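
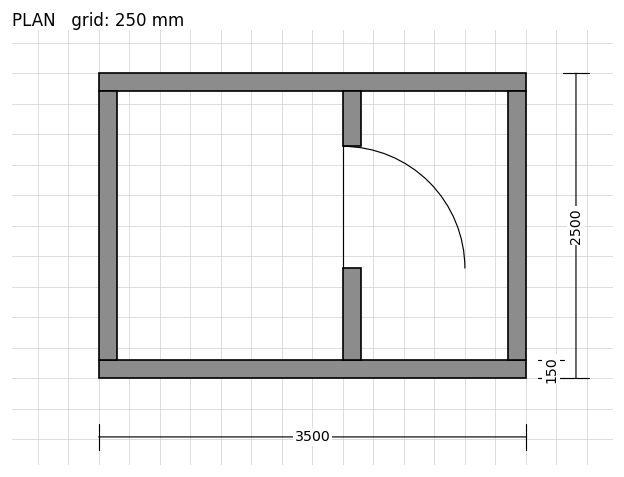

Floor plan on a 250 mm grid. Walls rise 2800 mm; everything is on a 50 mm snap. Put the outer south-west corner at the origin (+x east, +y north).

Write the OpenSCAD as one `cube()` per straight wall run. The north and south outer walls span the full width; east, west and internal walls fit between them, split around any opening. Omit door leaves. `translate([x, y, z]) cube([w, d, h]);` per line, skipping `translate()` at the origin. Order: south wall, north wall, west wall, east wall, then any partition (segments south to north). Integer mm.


cube([3500, 150, 2800]);
translate([0, 2350, 0]) cube([3500, 150, 2800]);
translate([0, 150, 0]) cube([150, 2200, 2800]);
translate([3350, 150, 0]) cube([150, 2200, 2800]);
translate([2000, 150, 0]) cube([150, 750, 2800]);
translate([2000, 1900, 0]) cube([150, 450, 2800]);


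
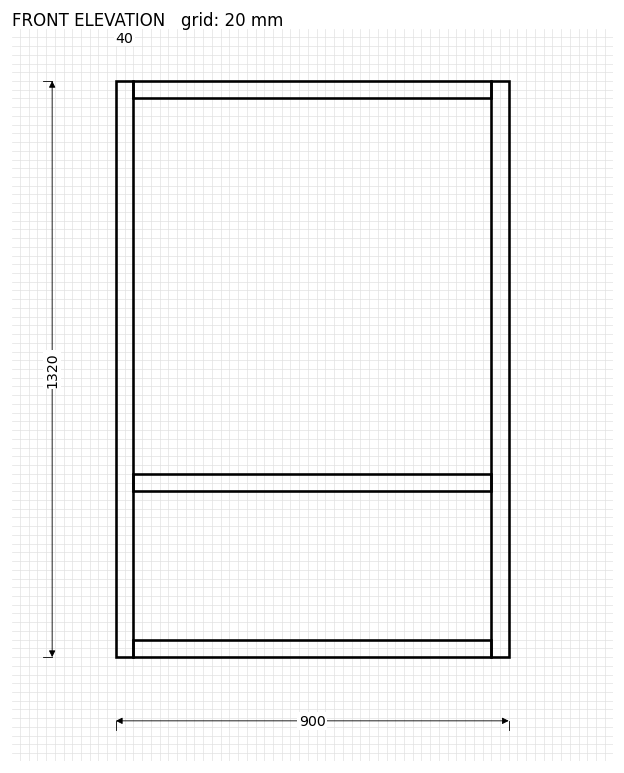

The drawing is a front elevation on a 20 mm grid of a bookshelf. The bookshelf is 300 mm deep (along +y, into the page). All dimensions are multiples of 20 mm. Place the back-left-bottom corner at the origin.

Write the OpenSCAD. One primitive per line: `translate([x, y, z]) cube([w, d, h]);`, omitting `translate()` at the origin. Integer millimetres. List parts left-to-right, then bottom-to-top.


cube([40, 300, 1320]);
translate([40, 0, 0]) cube([820, 300, 40]);
translate([40, 0, 380]) cube([820, 300, 40]);
translate([40, 0, 1280]) cube([820, 300, 40]);
translate([860, 0, 0]) cube([40, 300, 1320]);


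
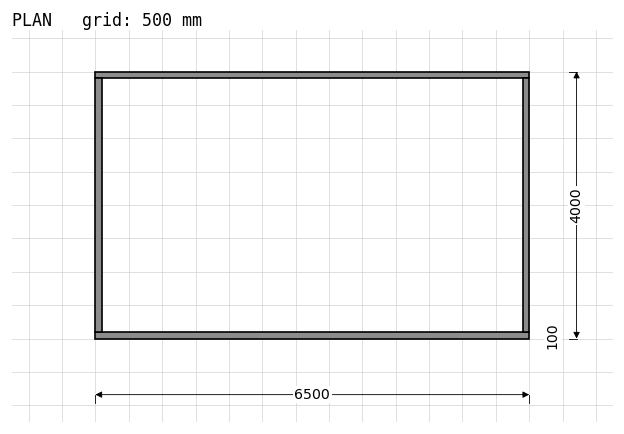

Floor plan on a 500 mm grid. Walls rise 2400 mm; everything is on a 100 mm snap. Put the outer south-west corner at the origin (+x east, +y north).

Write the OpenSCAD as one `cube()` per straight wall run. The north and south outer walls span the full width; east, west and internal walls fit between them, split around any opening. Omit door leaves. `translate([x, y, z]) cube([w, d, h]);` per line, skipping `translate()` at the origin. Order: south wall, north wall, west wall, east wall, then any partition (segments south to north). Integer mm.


cube([6500, 100, 2400]);
translate([0, 3900, 0]) cube([6500, 100, 2400]);
translate([0, 100, 0]) cube([100, 3800, 2400]);
translate([6400, 100, 0]) cube([100, 3800, 2400]);


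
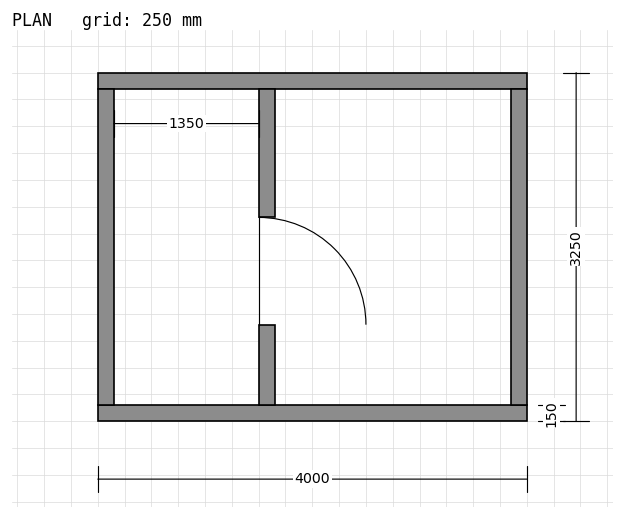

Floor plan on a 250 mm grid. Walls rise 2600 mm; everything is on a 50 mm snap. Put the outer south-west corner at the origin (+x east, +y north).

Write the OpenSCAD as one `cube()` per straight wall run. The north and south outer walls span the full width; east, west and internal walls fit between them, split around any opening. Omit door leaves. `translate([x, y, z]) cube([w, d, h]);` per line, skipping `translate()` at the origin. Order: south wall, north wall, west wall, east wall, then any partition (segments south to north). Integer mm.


cube([4000, 150, 2600]);
translate([0, 3100, 0]) cube([4000, 150, 2600]);
translate([0, 150, 0]) cube([150, 2950, 2600]);
translate([3850, 150, 0]) cube([150, 2950, 2600]);
translate([1500, 150, 0]) cube([150, 750, 2600]);
translate([1500, 1900, 0]) cube([150, 1200, 2600]);


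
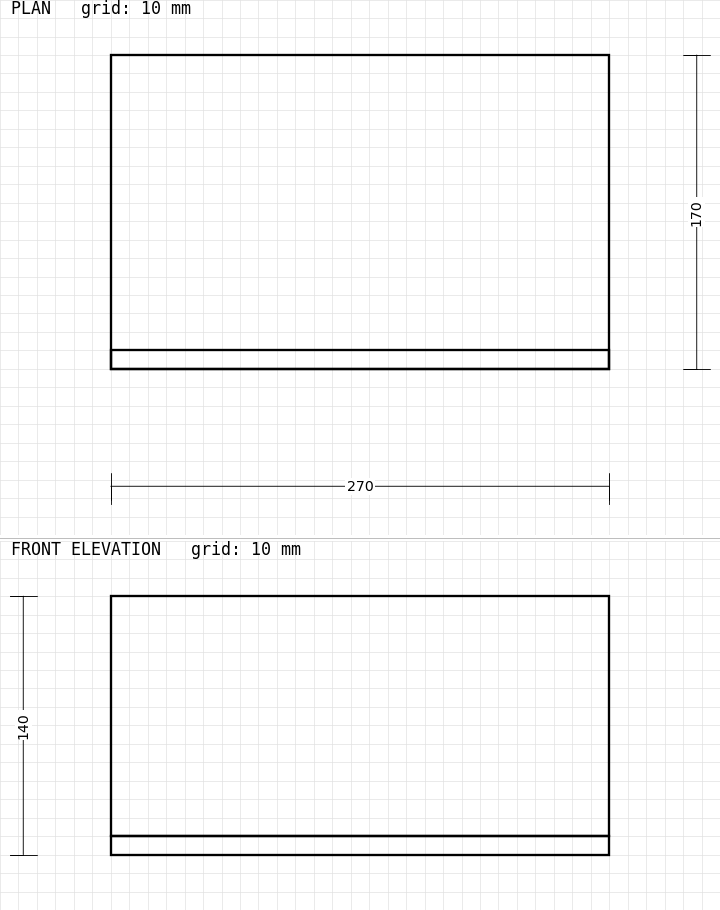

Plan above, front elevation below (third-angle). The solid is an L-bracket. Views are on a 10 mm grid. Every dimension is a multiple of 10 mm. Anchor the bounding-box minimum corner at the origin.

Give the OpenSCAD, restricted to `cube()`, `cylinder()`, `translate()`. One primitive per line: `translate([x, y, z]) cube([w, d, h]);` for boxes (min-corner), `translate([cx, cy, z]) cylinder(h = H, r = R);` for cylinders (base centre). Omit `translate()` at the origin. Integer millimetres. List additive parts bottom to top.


cube([270, 170, 10]);
translate([0, 0, 10]) cube([270, 10, 130]);


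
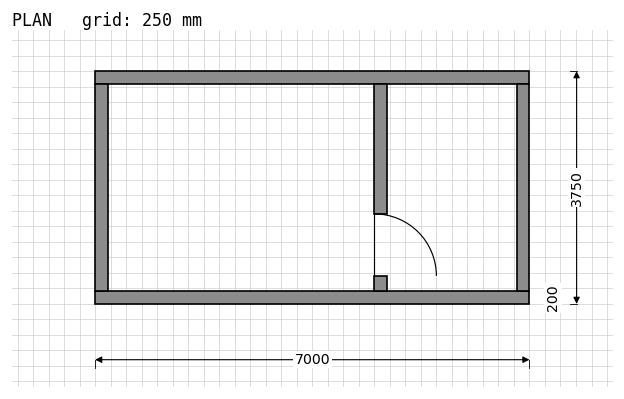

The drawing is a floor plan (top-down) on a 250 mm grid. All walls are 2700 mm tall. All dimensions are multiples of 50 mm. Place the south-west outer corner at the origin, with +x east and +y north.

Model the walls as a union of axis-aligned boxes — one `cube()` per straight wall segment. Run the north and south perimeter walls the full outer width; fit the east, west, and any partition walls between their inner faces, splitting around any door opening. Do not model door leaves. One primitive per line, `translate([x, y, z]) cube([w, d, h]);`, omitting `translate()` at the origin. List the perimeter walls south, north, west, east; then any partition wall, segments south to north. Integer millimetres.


cube([7000, 200, 2700]);
translate([0, 3550, 0]) cube([7000, 200, 2700]);
translate([0, 200, 0]) cube([200, 3350, 2700]);
translate([6800, 200, 0]) cube([200, 3350, 2700]);
translate([4500, 200, 0]) cube([200, 250, 2700]);
translate([4500, 1450, 0]) cube([200, 2100, 2700]);


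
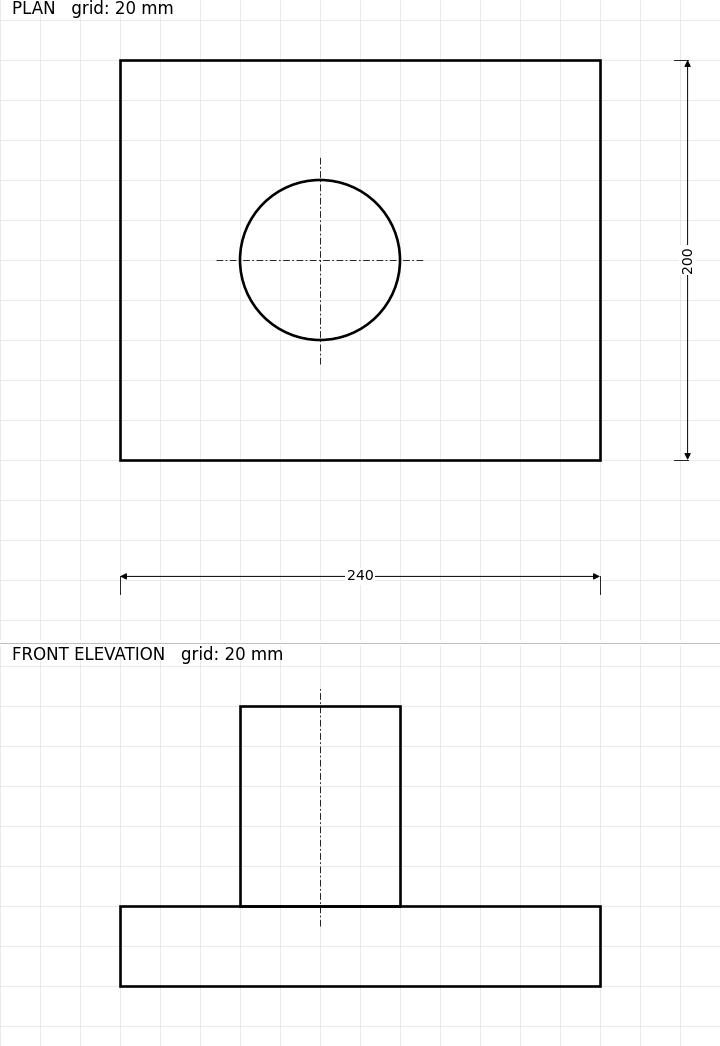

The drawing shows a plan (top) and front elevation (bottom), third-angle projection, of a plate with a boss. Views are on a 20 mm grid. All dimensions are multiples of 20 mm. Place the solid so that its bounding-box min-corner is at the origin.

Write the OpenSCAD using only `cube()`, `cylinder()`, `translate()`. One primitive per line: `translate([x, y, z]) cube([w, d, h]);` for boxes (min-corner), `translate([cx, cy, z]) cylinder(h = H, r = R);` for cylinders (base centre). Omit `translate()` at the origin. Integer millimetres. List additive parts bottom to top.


cube([240, 200, 40]);
translate([100, 100, 40]) cylinder(h = 100, r = 40);


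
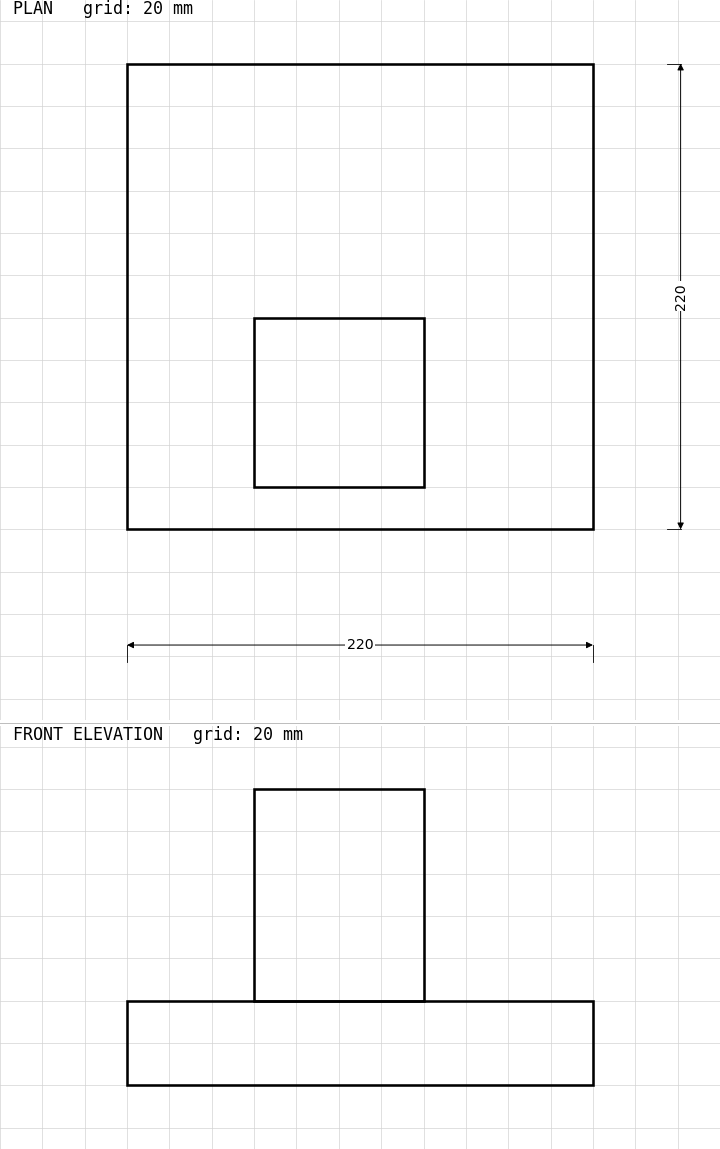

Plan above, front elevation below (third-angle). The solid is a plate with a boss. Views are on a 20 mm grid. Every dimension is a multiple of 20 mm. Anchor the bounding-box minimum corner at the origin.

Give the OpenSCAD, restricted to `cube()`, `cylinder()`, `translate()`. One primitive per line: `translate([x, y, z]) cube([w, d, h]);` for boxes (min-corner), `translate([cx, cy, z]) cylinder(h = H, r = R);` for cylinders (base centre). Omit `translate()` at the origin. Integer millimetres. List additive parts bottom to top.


cube([220, 220, 40]);
translate([60, 20, 40]) cube([80, 80, 100]);


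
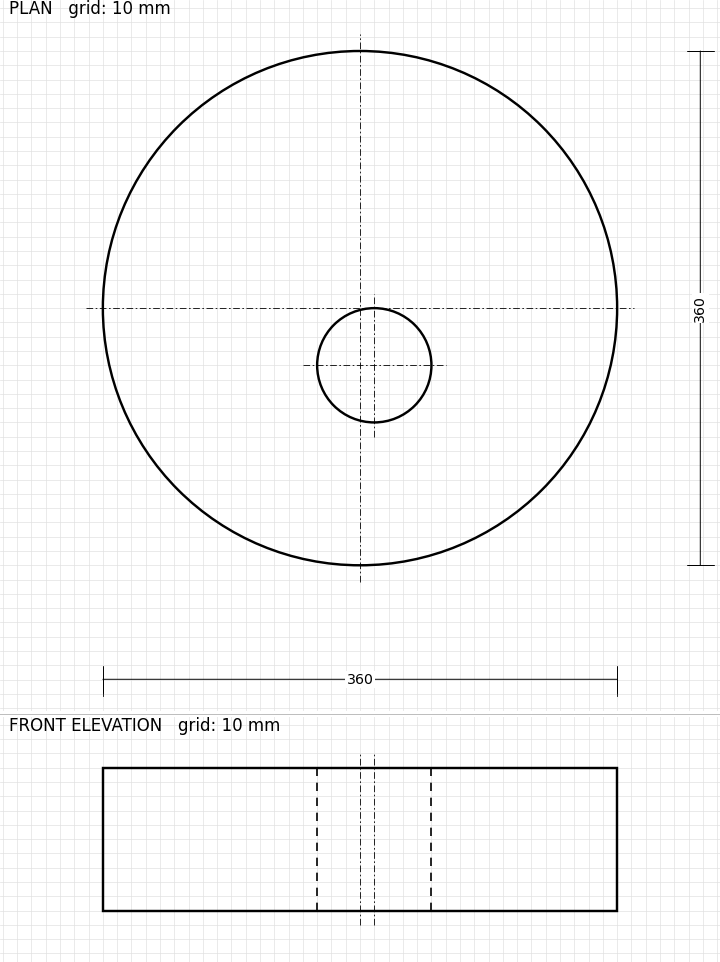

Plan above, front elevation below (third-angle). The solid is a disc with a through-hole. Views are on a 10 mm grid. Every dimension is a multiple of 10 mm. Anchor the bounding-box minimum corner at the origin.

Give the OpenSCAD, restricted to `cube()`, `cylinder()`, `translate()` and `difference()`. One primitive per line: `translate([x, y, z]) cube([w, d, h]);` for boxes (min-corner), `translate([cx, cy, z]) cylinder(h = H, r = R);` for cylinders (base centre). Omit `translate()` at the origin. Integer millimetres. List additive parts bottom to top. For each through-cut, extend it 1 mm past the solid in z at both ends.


difference() {
  translate([180, 180, 0]) cylinder(h = 100, r = 180);
  translate([190, 140, -1]) cylinder(h = 102, r = 40);
}


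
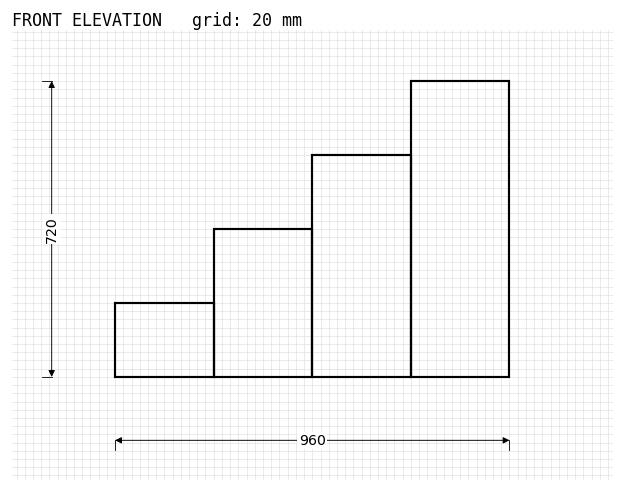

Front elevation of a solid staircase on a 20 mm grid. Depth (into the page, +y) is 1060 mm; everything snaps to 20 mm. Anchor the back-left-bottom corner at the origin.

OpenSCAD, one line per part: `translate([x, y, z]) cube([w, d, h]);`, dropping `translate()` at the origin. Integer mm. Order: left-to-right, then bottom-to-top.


cube([240, 1060, 180]);
translate([240, 0, 0]) cube([240, 1060, 360]);
translate([480, 0, 0]) cube([240, 1060, 540]);
translate([720, 0, 0]) cube([240, 1060, 720]);


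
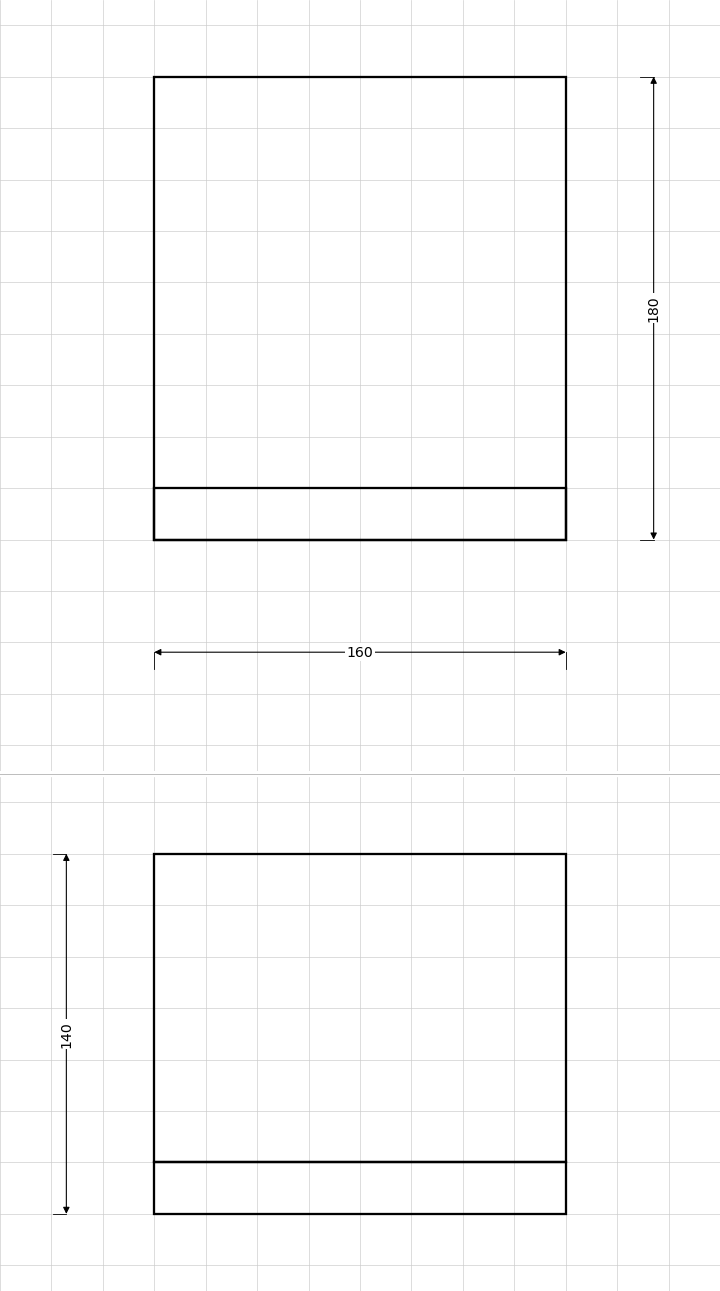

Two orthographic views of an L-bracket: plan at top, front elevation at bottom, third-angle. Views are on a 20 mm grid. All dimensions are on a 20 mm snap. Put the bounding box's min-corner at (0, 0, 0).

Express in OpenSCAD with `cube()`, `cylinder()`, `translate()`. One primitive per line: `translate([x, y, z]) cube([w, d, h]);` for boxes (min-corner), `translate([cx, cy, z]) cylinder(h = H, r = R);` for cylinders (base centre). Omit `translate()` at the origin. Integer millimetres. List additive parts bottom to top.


cube([160, 180, 20]);
translate([0, 0, 20]) cube([160, 20, 120]);


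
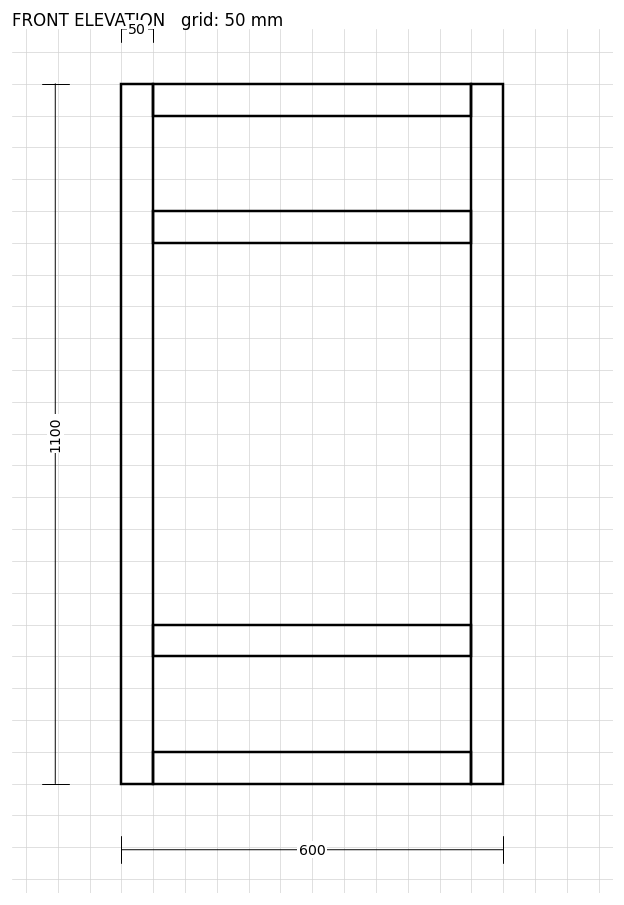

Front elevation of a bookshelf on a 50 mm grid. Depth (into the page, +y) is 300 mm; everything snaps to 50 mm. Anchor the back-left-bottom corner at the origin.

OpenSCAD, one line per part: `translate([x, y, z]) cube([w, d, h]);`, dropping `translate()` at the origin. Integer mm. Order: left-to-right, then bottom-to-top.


cube([50, 300, 1100]);
translate([50, 0, 0]) cube([500, 300, 50]);
translate([50, 0, 200]) cube([500, 300, 50]);
translate([50, 0, 850]) cube([500, 300, 50]);
translate([50, 0, 1050]) cube([500, 300, 50]);
translate([550, 0, 0]) cube([50, 300, 1100]);


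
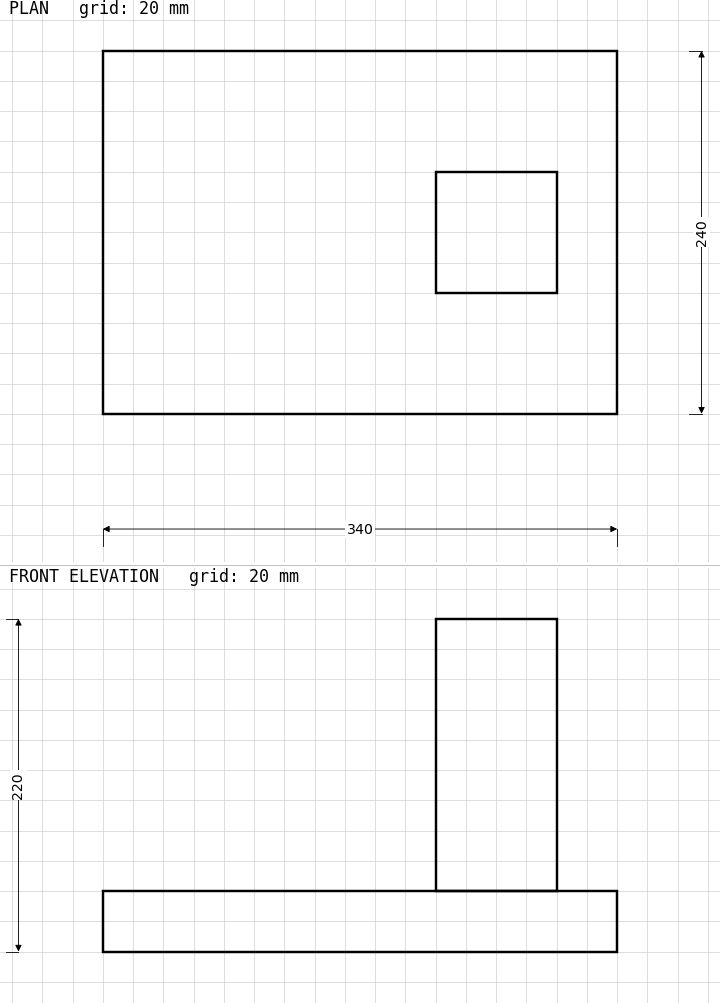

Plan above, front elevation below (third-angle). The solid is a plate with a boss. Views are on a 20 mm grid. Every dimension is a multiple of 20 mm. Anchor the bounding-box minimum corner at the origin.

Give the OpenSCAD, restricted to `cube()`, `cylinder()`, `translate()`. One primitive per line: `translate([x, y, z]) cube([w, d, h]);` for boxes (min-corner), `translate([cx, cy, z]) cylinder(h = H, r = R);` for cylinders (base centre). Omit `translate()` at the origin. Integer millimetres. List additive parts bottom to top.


cube([340, 240, 40]);
translate([220, 80, 40]) cube([80, 80, 180]);


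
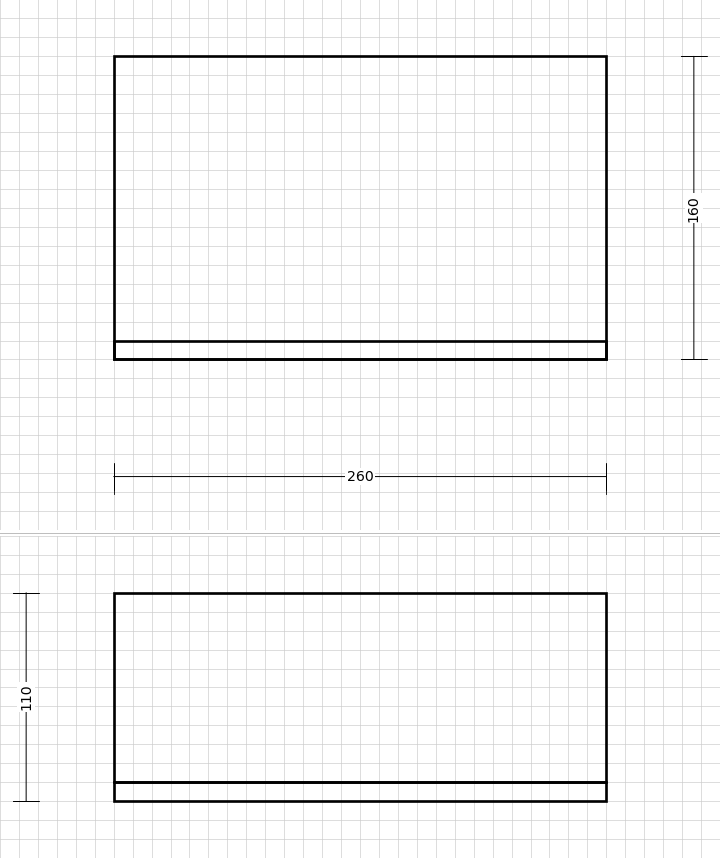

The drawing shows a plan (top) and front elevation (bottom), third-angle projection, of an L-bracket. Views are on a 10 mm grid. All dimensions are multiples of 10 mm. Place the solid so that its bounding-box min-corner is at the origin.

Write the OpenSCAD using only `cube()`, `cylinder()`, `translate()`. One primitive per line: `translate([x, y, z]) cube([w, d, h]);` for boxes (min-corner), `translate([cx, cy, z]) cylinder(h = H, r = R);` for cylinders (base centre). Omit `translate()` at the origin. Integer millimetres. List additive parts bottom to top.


cube([260, 160, 10]);
translate([0, 0, 10]) cube([260, 10, 100]);


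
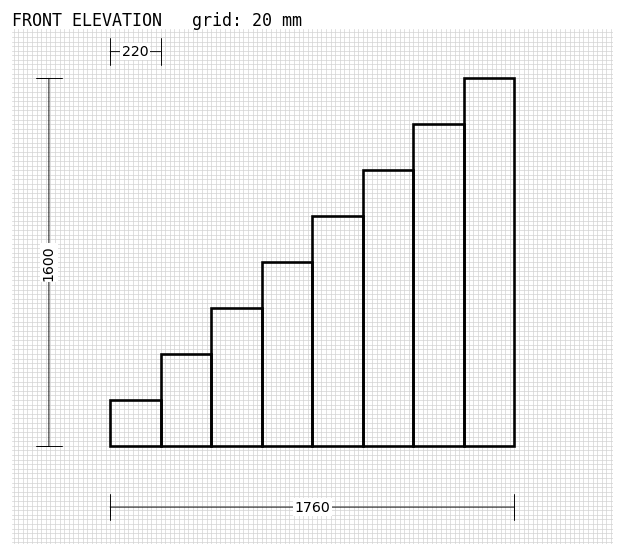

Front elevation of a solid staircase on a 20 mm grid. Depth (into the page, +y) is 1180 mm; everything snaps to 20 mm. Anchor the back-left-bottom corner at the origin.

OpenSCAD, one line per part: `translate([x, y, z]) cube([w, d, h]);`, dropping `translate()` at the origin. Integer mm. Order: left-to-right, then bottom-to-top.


cube([220, 1180, 200]);
translate([220, 0, 0]) cube([220, 1180, 400]);
translate([440, 0, 0]) cube([220, 1180, 600]);
translate([660, 0, 0]) cube([220, 1180, 800]);
translate([880, 0, 0]) cube([220, 1180, 1000]);
translate([1100, 0, 0]) cube([220, 1180, 1200]);
translate([1320, 0, 0]) cube([220, 1180, 1400]);
translate([1540, 0, 0]) cube([220, 1180, 1600]);


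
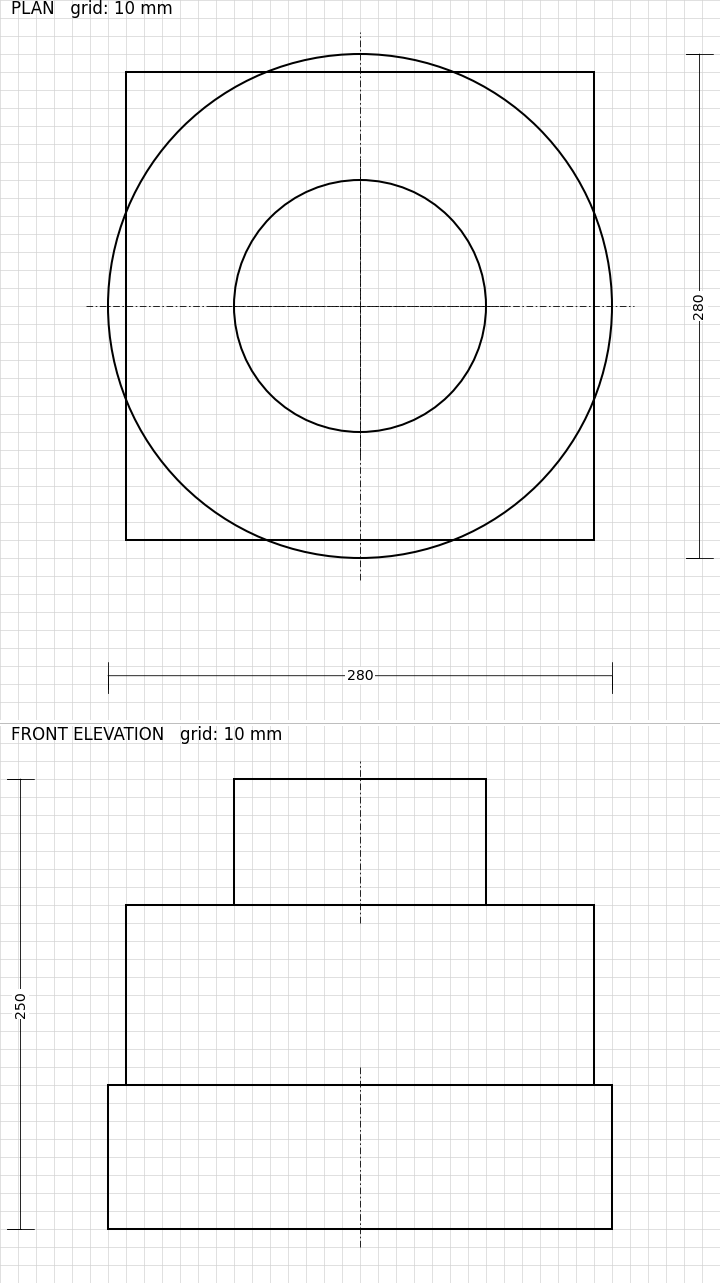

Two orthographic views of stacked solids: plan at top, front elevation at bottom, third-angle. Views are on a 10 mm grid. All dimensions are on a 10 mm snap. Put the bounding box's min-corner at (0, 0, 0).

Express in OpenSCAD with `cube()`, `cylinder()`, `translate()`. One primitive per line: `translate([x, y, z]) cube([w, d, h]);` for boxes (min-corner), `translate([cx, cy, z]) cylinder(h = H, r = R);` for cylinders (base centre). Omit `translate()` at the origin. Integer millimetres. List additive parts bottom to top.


translate([140, 140, 0]) cylinder(h = 80, r = 140);
translate([10, 10, 80]) cube([260, 260, 100]);
translate([140, 140, 180]) cylinder(h = 70, r = 70);


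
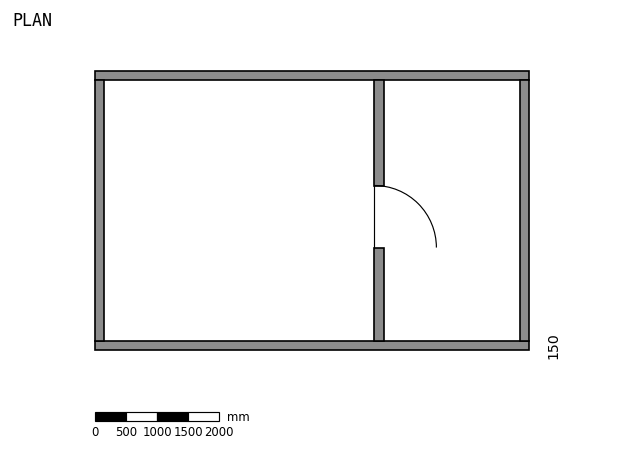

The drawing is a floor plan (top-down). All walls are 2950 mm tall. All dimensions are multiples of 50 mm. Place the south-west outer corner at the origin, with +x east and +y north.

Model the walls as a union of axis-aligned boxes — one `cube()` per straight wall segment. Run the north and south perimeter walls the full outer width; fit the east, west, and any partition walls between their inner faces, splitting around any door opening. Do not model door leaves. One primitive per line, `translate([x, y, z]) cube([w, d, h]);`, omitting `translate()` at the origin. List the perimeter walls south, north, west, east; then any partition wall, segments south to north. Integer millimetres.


cube([7000, 150, 2950]);
translate([0, 4350, 0]) cube([7000, 150, 2950]);
translate([0, 150, 0]) cube([150, 4200, 2950]);
translate([6850, 150, 0]) cube([150, 4200, 2950]);
translate([4500, 150, 0]) cube([150, 1500, 2950]);
translate([4500, 2650, 0]) cube([150, 1700, 2950]);


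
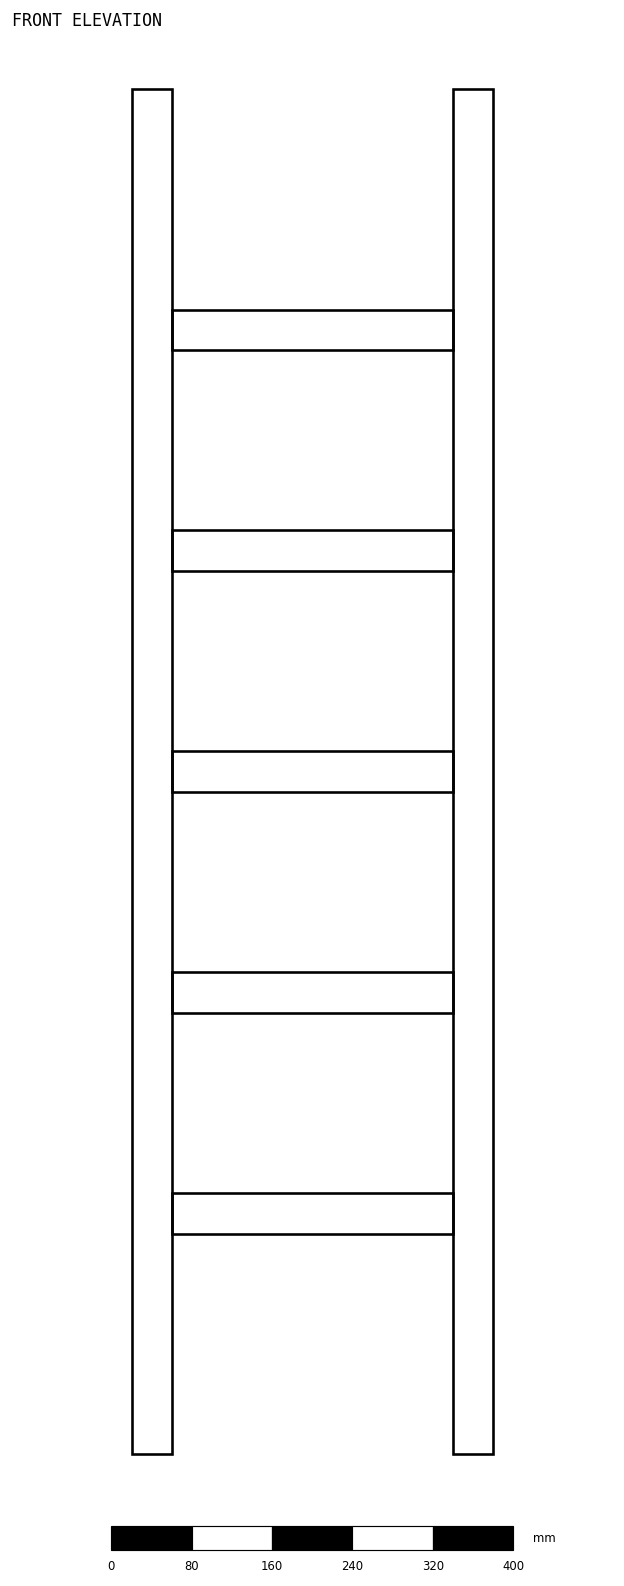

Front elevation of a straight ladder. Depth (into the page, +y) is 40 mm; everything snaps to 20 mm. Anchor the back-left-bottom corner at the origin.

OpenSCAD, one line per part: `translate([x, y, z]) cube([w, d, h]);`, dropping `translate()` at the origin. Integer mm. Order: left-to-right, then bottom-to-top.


cube([40, 40, 1360]);
translate([40, 0, 220]) cube([280, 40, 40]);
translate([40, 0, 440]) cube([280, 40, 40]);
translate([40, 0, 660]) cube([280, 40, 40]);
translate([40, 0, 880]) cube([280, 40, 40]);
translate([40, 0, 1100]) cube([280, 40, 40]);
translate([320, 0, 0]) cube([40, 40, 1360]);


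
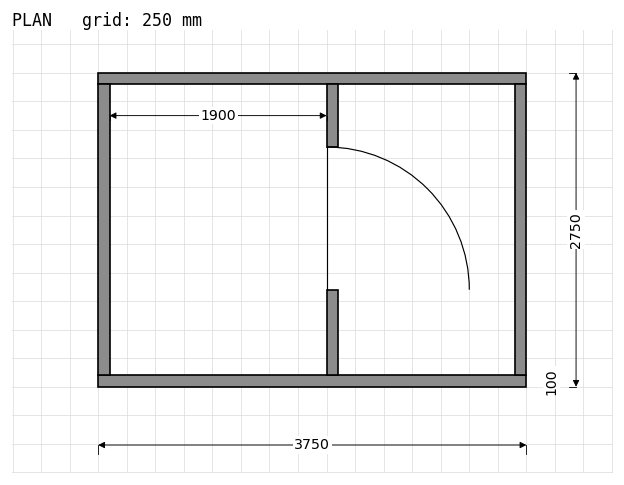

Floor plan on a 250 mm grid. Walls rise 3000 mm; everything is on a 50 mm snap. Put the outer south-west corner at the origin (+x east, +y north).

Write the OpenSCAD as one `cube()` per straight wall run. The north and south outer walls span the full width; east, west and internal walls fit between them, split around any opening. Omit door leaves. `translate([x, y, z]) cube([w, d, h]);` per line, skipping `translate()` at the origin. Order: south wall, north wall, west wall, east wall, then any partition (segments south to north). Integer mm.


cube([3750, 100, 3000]);
translate([0, 2650, 0]) cube([3750, 100, 3000]);
translate([0, 100, 0]) cube([100, 2550, 3000]);
translate([3650, 100, 0]) cube([100, 2550, 3000]);
translate([2000, 100, 0]) cube([100, 750, 3000]);
translate([2000, 2100, 0]) cube([100, 550, 3000]);


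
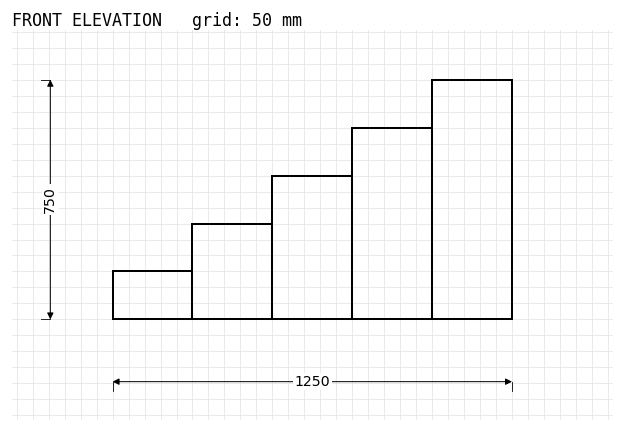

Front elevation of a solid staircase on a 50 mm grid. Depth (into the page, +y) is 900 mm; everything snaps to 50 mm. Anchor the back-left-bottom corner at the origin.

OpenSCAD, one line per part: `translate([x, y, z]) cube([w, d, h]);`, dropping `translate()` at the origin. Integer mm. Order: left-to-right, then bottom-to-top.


cube([250, 900, 150]);
translate([250, 0, 0]) cube([250, 900, 300]);
translate([500, 0, 0]) cube([250, 900, 450]);
translate([750, 0, 0]) cube([250, 900, 600]);
translate([1000, 0, 0]) cube([250, 900, 750]);


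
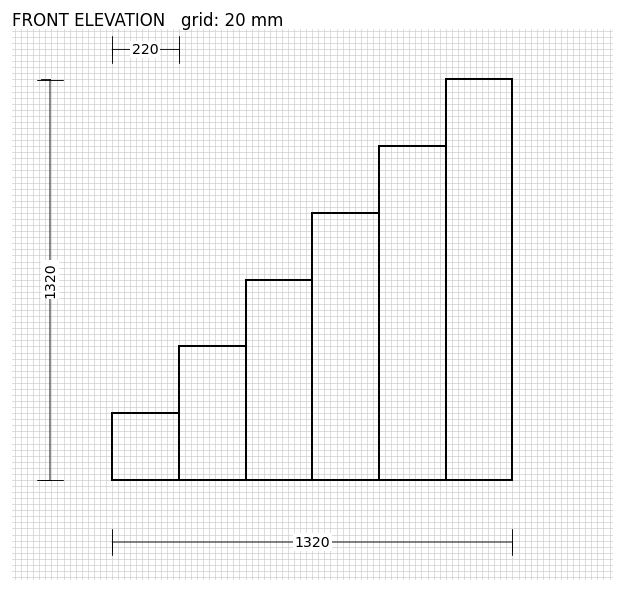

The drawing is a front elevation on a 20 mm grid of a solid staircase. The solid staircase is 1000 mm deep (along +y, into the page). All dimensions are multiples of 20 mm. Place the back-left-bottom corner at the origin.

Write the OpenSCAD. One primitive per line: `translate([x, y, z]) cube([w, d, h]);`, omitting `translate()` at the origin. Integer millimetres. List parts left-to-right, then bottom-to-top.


cube([220, 1000, 220]);
translate([220, 0, 0]) cube([220, 1000, 440]);
translate([440, 0, 0]) cube([220, 1000, 660]);
translate([660, 0, 0]) cube([220, 1000, 880]);
translate([880, 0, 0]) cube([220, 1000, 1100]);
translate([1100, 0, 0]) cube([220, 1000, 1320]);


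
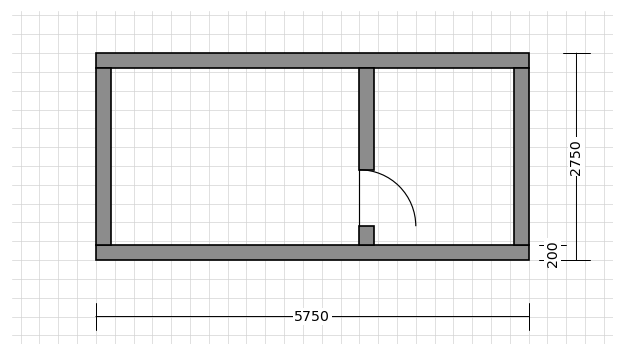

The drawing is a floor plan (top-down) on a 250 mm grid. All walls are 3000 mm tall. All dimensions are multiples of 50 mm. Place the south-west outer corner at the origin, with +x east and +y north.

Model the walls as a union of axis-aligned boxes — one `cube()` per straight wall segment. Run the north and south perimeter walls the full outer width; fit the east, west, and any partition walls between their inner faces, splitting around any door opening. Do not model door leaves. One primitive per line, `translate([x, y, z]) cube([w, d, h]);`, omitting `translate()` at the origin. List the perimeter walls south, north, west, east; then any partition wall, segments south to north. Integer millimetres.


cube([5750, 200, 3000]);
translate([0, 2550, 0]) cube([5750, 200, 3000]);
translate([0, 200, 0]) cube([200, 2350, 3000]);
translate([5550, 200, 0]) cube([200, 2350, 3000]);
translate([3500, 200, 0]) cube([200, 250, 3000]);
translate([3500, 1200, 0]) cube([200, 1350, 3000]);


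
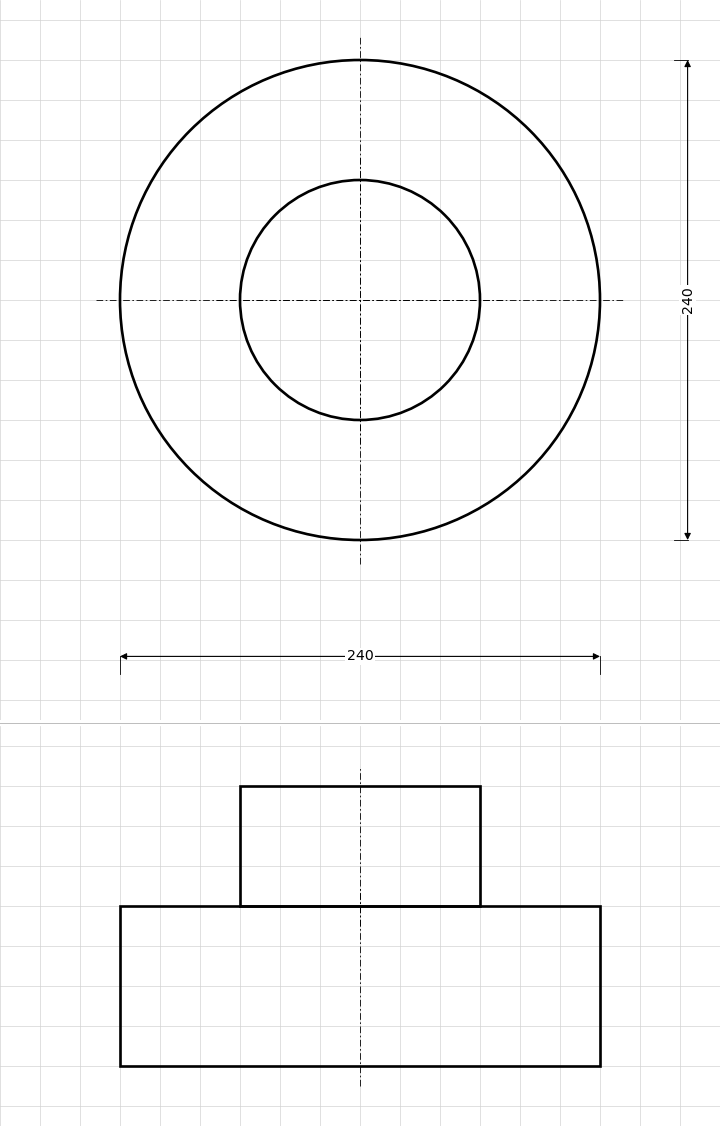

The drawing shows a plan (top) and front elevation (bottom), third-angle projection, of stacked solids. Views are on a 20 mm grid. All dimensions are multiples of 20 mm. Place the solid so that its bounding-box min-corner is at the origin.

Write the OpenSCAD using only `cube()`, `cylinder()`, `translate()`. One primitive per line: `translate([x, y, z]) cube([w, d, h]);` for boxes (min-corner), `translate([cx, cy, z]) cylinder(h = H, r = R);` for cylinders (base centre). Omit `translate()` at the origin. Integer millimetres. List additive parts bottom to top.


translate([120, 120, 0]) cylinder(h = 80, r = 120);
translate([120, 120, 80]) cylinder(h = 60, r = 60);


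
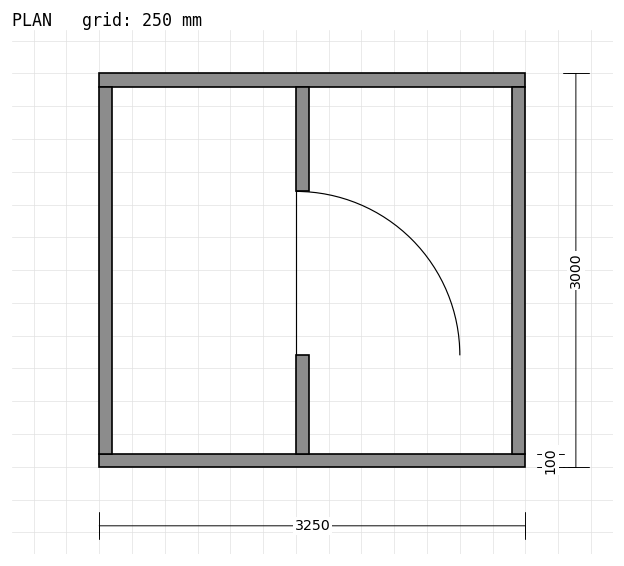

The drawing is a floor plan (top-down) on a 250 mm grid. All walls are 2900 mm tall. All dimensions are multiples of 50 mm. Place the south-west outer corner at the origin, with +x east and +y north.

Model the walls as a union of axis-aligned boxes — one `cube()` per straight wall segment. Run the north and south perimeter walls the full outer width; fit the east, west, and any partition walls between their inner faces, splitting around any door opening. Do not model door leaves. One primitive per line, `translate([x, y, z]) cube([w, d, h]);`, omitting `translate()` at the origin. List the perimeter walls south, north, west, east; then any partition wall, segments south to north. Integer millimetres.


cube([3250, 100, 2900]);
translate([0, 2900, 0]) cube([3250, 100, 2900]);
translate([0, 100, 0]) cube([100, 2800, 2900]);
translate([3150, 100, 0]) cube([100, 2800, 2900]);
translate([1500, 100, 0]) cube([100, 750, 2900]);
translate([1500, 2100, 0]) cube([100, 800, 2900]);


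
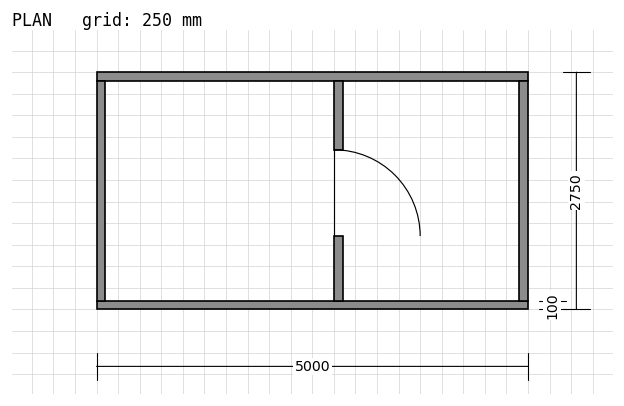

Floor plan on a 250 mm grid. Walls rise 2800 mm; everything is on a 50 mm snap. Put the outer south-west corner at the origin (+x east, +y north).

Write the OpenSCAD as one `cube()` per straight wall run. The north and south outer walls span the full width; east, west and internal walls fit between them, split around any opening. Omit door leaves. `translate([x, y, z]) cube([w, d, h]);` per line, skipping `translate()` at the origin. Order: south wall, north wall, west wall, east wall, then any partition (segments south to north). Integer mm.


cube([5000, 100, 2800]);
translate([0, 2650, 0]) cube([5000, 100, 2800]);
translate([0, 100, 0]) cube([100, 2550, 2800]);
translate([4900, 100, 0]) cube([100, 2550, 2800]);
translate([2750, 100, 0]) cube([100, 750, 2800]);
translate([2750, 1850, 0]) cube([100, 800, 2800]);


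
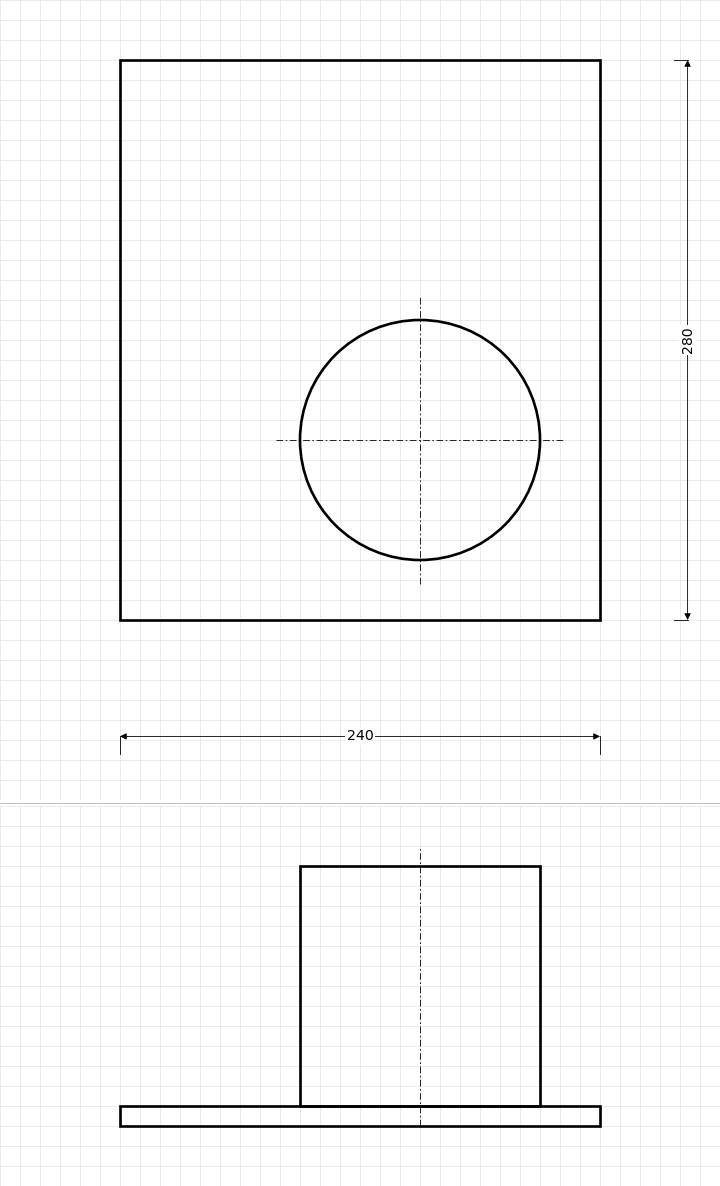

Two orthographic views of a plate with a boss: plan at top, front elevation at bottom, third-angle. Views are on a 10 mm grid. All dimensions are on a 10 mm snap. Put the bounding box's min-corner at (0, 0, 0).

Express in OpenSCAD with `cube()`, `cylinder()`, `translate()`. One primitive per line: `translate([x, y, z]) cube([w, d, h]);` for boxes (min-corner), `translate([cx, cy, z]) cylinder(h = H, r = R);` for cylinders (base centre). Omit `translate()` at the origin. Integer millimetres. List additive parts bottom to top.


cube([240, 280, 10]);
translate([150, 90, 10]) cylinder(h = 120, r = 60);


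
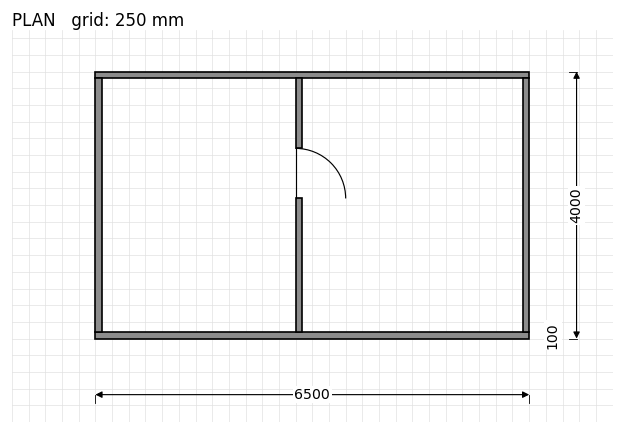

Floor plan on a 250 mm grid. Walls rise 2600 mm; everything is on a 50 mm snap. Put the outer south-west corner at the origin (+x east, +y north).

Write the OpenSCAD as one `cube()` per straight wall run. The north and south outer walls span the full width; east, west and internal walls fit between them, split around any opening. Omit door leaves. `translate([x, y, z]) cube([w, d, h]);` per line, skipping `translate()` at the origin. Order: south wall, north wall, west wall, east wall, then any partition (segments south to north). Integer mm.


cube([6500, 100, 2600]);
translate([0, 3900, 0]) cube([6500, 100, 2600]);
translate([0, 100, 0]) cube([100, 3800, 2600]);
translate([6400, 100, 0]) cube([100, 3800, 2600]);
translate([3000, 100, 0]) cube([100, 2000, 2600]);
translate([3000, 2850, 0]) cube([100, 1050, 2600]);


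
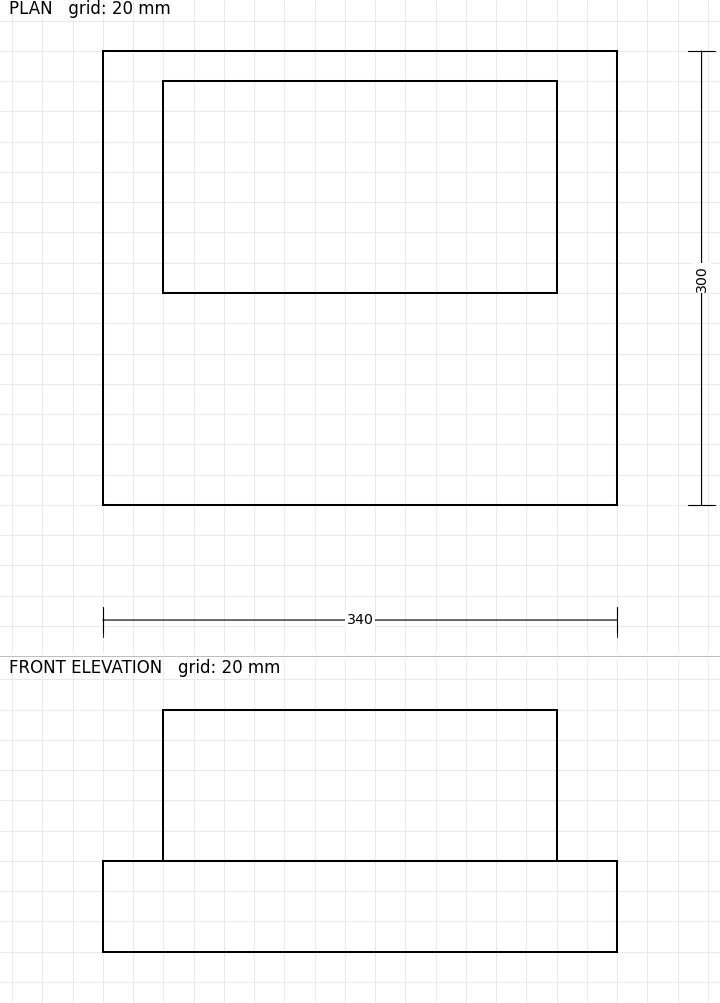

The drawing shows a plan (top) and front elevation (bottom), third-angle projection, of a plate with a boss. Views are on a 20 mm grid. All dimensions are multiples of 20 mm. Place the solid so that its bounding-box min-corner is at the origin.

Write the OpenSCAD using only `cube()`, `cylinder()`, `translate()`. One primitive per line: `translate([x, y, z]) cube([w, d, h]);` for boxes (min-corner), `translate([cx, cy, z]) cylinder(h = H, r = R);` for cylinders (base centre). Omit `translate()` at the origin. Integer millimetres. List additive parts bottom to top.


cube([340, 300, 60]);
translate([40, 140, 60]) cube([260, 140, 100]);


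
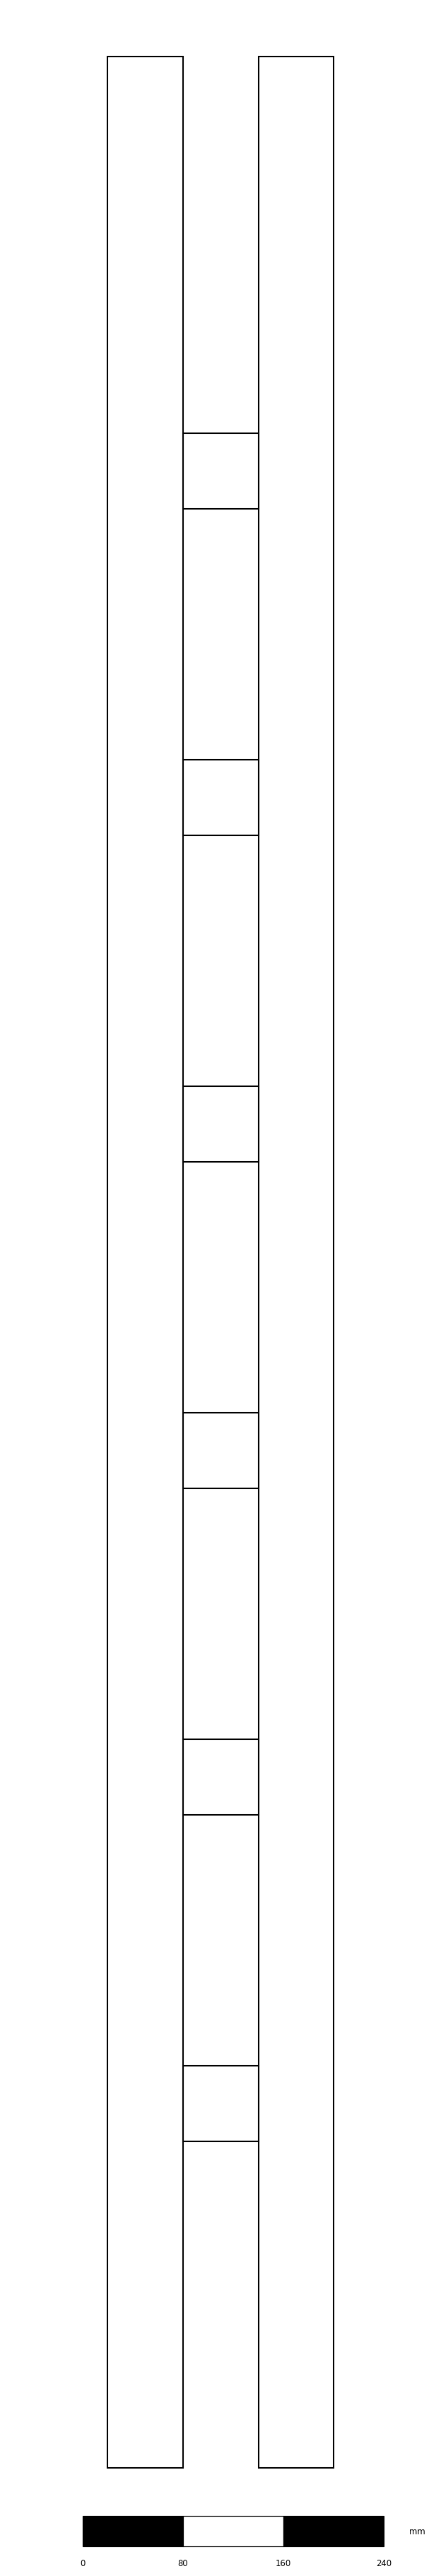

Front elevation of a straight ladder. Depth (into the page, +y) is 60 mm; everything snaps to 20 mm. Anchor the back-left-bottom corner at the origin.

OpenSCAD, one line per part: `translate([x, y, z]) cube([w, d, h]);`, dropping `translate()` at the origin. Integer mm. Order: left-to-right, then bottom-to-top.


cube([60, 60, 1920]);
translate([60, 0, 260]) cube([60, 60, 60]);
translate([60, 0, 520]) cube([60, 60, 60]);
translate([60, 0, 780]) cube([60, 60, 60]);
translate([60, 0, 1040]) cube([60, 60, 60]);
translate([60, 0, 1300]) cube([60, 60, 60]);
translate([60, 0, 1560]) cube([60, 60, 60]);
translate([120, 0, 0]) cube([60, 60, 1920]);


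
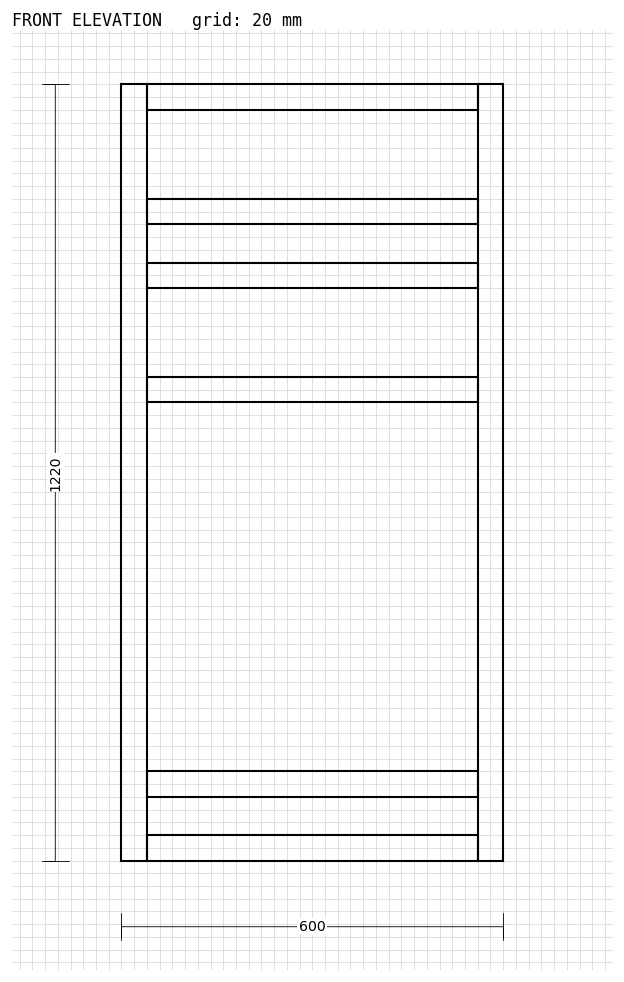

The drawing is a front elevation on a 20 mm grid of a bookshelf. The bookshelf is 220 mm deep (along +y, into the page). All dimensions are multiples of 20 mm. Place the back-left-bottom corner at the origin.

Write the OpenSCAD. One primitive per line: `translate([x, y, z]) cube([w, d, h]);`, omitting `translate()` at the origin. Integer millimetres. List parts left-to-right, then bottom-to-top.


cube([40, 220, 1220]);
translate([40, 0, 0]) cube([520, 220, 40]);
translate([40, 0, 100]) cube([520, 220, 40]);
translate([40, 0, 720]) cube([520, 220, 40]);
translate([40, 0, 900]) cube([520, 220, 40]);
translate([40, 0, 1000]) cube([520, 220, 40]);
translate([40, 0, 1180]) cube([520, 220, 40]);
translate([560, 0, 0]) cube([40, 220, 1220]);


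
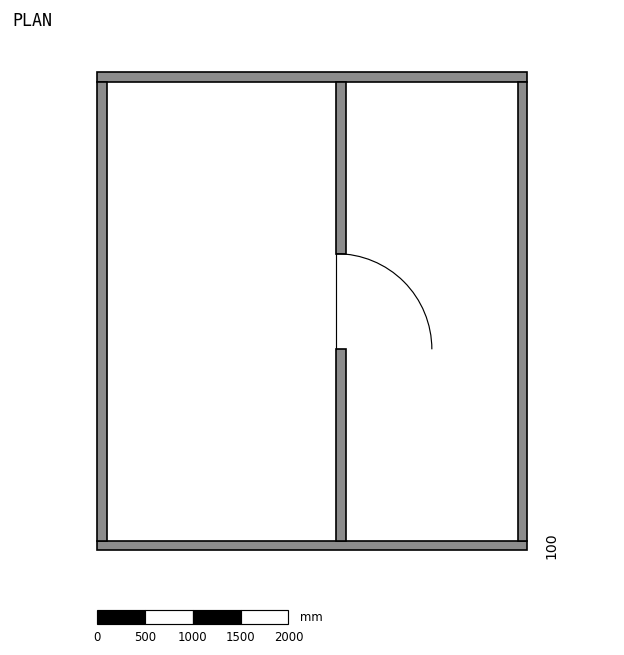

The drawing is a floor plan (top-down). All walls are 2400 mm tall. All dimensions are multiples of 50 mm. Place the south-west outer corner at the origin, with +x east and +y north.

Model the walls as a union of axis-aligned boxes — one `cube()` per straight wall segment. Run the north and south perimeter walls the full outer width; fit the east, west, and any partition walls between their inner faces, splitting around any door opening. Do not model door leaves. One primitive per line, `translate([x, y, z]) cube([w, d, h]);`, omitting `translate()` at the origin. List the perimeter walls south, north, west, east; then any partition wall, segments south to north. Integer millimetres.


cube([4500, 100, 2400]);
translate([0, 4900, 0]) cube([4500, 100, 2400]);
translate([0, 100, 0]) cube([100, 4800, 2400]);
translate([4400, 100, 0]) cube([100, 4800, 2400]);
translate([2500, 100, 0]) cube([100, 2000, 2400]);
translate([2500, 3100, 0]) cube([100, 1800, 2400]);


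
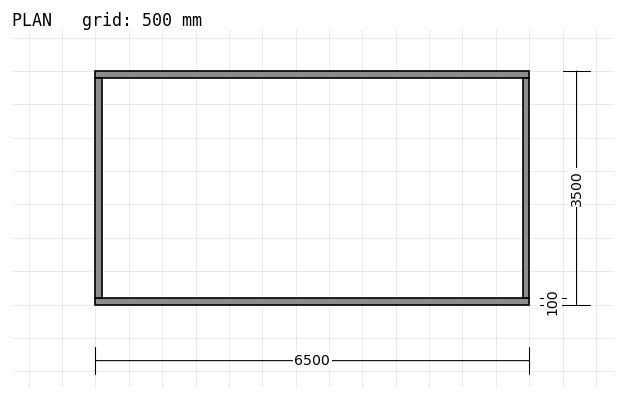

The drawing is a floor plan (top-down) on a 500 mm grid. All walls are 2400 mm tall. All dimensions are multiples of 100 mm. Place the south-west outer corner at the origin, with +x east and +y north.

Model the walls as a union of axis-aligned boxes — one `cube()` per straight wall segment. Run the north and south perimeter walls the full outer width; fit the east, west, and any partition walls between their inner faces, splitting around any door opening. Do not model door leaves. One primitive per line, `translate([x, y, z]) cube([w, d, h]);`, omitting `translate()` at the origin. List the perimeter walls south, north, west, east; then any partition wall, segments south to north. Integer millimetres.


cube([6500, 100, 2400]);
translate([0, 3400, 0]) cube([6500, 100, 2400]);
translate([0, 100, 0]) cube([100, 3300, 2400]);
translate([6400, 100, 0]) cube([100, 3300, 2400]);


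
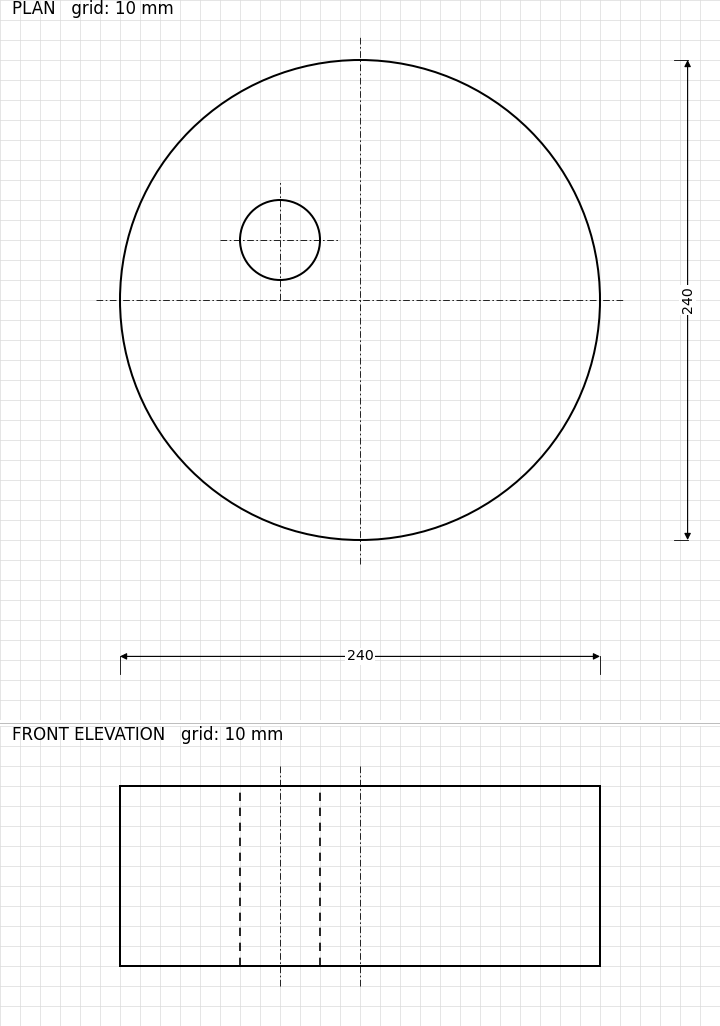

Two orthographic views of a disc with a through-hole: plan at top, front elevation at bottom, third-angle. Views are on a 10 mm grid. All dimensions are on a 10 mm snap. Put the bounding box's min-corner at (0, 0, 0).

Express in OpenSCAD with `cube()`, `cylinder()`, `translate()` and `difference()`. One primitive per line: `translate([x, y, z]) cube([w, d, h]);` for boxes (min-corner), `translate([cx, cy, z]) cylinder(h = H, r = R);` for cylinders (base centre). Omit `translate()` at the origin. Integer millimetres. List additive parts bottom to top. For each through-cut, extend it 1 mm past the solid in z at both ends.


difference() {
  translate([120, 120, 0]) cylinder(h = 90, r = 120);
  translate([80, 150, -1]) cylinder(h = 92, r = 20);
}


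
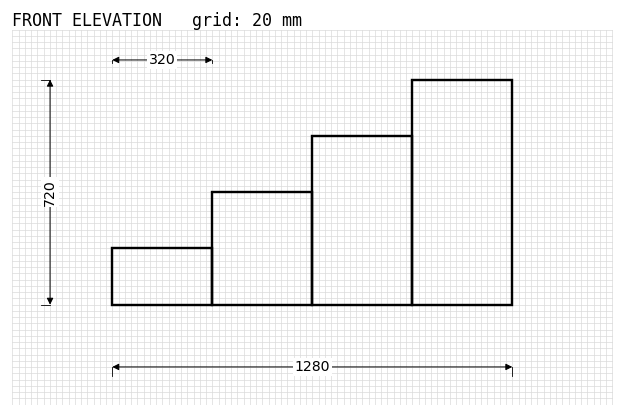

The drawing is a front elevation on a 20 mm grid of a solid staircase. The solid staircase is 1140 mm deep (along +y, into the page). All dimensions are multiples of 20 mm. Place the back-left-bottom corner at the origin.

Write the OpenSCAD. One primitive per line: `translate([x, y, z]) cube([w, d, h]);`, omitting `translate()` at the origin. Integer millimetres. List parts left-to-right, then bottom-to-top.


cube([320, 1140, 180]);
translate([320, 0, 0]) cube([320, 1140, 360]);
translate([640, 0, 0]) cube([320, 1140, 540]);
translate([960, 0, 0]) cube([320, 1140, 720]);


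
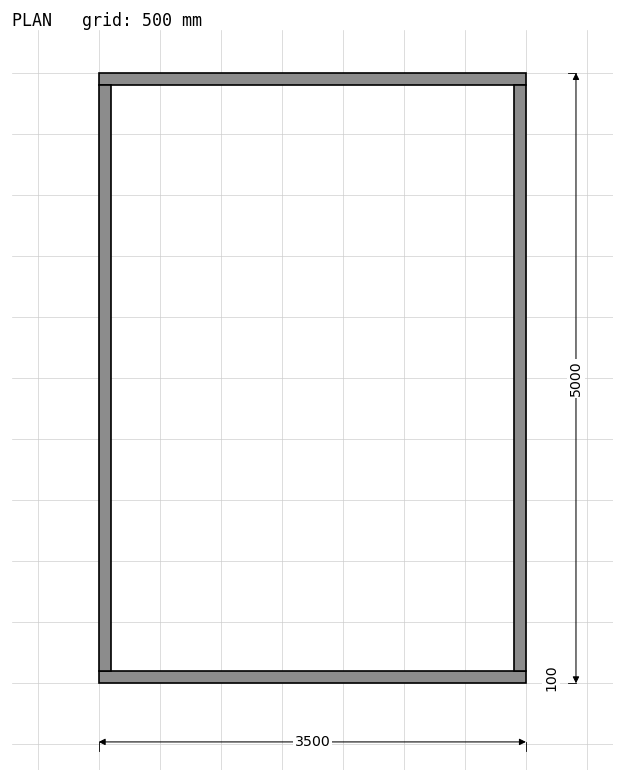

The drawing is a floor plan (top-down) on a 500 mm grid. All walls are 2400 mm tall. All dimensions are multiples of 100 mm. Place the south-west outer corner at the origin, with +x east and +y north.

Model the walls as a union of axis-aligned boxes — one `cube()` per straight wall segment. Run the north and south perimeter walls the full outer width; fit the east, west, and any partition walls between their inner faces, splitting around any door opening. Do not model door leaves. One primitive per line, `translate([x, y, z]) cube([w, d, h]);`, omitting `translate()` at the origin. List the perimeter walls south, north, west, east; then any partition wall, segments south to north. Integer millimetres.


cube([3500, 100, 2400]);
translate([0, 4900, 0]) cube([3500, 100, 2400]);
translate([0, 100, 0]) cube([100, 4800, 2400]);
translate([3400, 100, 0]) cube([100, 4800, 2400]);


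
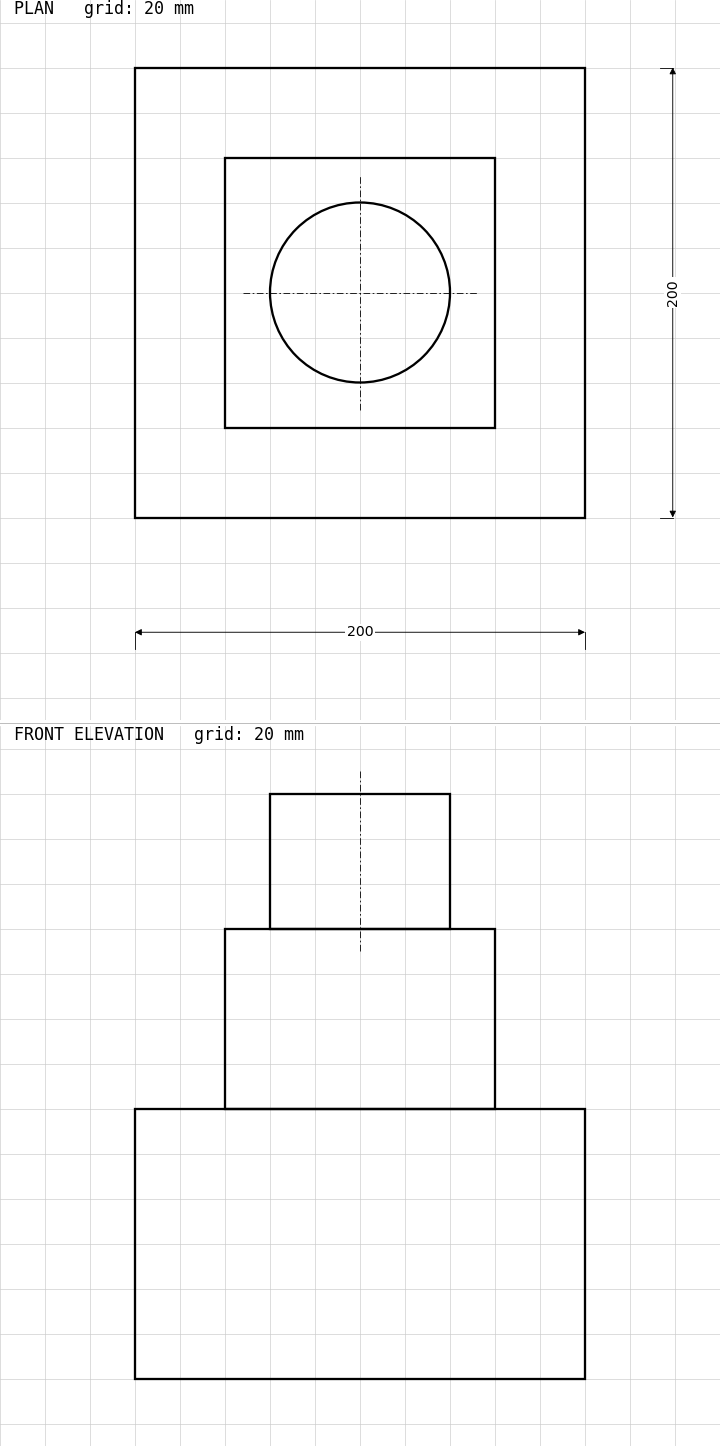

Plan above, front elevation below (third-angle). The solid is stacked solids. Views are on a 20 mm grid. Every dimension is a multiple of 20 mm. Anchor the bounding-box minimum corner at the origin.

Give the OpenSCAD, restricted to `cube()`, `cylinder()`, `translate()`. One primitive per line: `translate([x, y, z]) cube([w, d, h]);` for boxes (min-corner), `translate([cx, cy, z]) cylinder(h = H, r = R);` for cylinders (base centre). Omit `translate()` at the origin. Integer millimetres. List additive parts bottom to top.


cube([200, 200, 120]);
translate([40, 40, 120]) cube([120, 120, 80]);
translate([100, 100, 200]) cylinder(h = 60, r = 40);


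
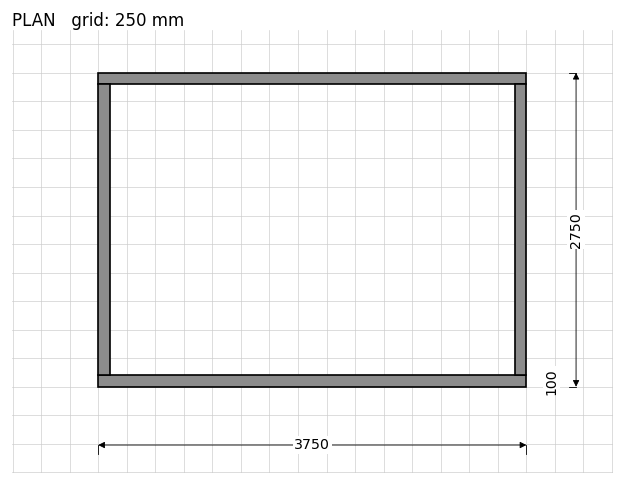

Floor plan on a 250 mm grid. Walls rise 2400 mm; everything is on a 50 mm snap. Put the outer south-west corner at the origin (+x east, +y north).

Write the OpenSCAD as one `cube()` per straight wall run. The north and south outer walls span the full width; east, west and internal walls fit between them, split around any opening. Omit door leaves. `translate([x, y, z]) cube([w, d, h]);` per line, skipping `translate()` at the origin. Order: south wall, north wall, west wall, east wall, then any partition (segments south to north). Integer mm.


cube([3750, 100, 2400]);
translate([0, 2650, 0]) cube([3750, 100, 2400]);
translate([0, 100, 0]) cube([100, 2550, 2400]);
translate([3650, 100, 0]) cube([100, 2550, 2400]);


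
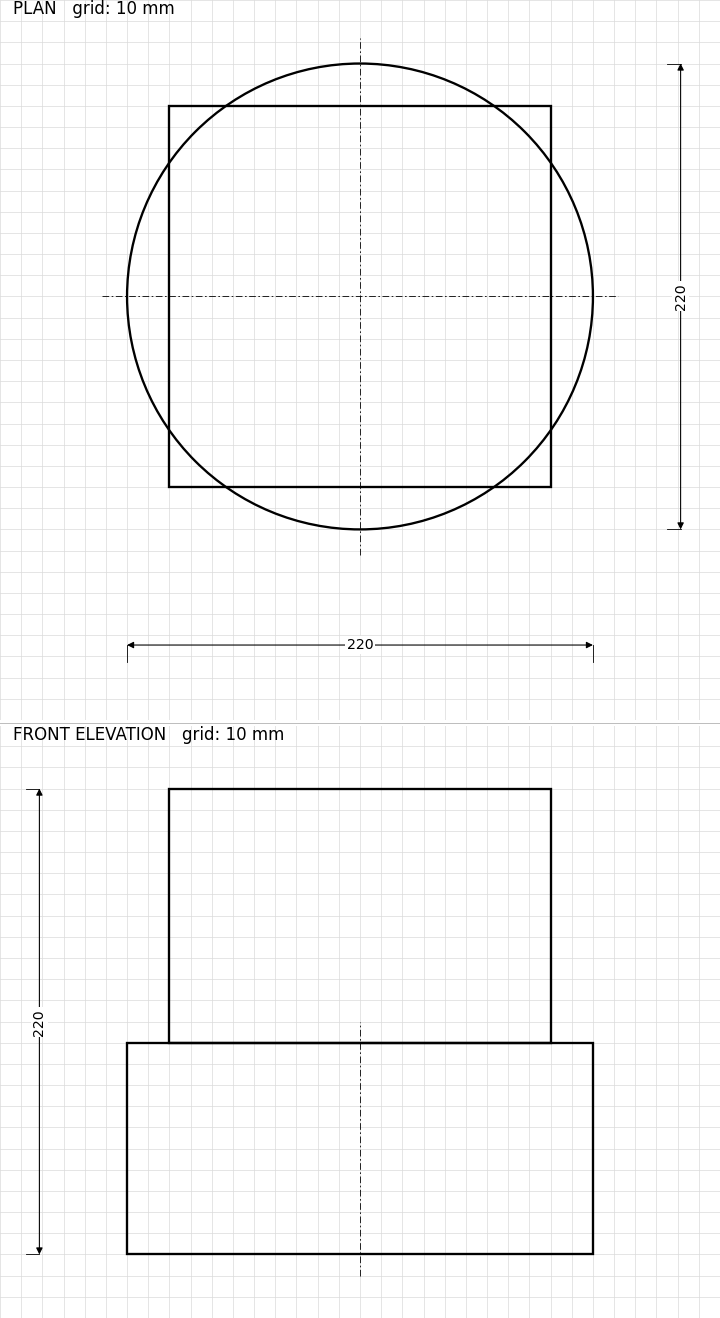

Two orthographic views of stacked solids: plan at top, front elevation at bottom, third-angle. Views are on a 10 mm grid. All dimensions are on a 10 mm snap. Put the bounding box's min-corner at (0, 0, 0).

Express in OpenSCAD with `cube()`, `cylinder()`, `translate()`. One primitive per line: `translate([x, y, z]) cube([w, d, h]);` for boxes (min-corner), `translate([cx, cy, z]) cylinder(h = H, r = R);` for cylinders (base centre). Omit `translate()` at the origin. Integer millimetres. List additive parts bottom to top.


translate([110, 110, 0]) cylinder(h = 100, r = 110);
translate([20, 20, 100]) cube([180, 180, 120]);
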